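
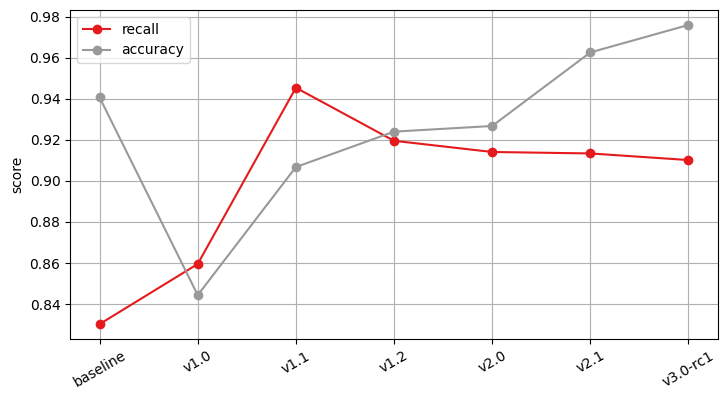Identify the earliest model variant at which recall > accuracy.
baseline: recall ≈ 0.84 vs accuracy ≈ 0.94 (not yet); v1.0: recall ≈ 0.86 vs accuracy ≈ 0.84 (first crossover).

v1.0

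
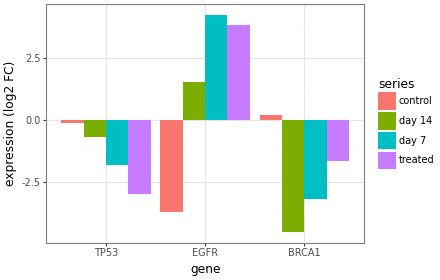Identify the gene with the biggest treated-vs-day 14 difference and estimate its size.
BRCA1, ≈ 3 log2 FC

BRCA1: treated ≈ -2, day 14 ≈ -5 → gap ≈ 3. Next-largest (TP53) is only ≈ 2.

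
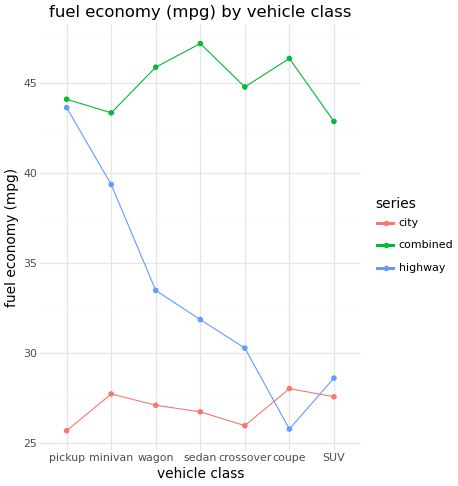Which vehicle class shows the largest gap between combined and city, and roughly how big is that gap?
sedan, ≈ 22 mpg

sedan: combined ≈ 48, city ≈ 26 → gap ≈ 22. Next-largest (crossover) is only ≈ 18.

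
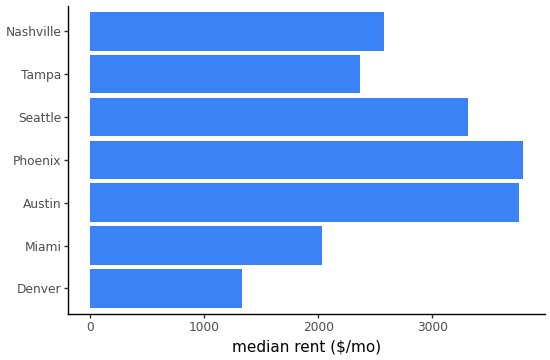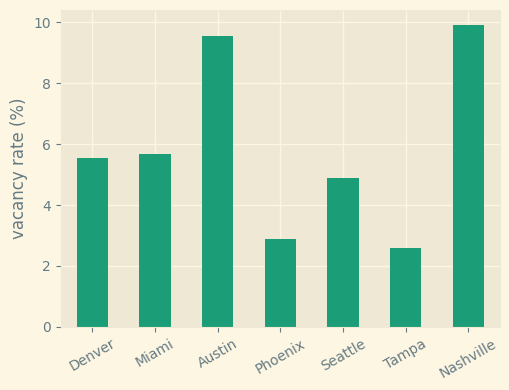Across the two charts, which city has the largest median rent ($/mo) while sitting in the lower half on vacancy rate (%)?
Chart 2 median vacancy rate (%) ≈ 6; below-median cities: Phoenix, Seattle, Tampa. Among those, Phoenix has the highest median rent ($/mo) (≈ 4000).

Phoenix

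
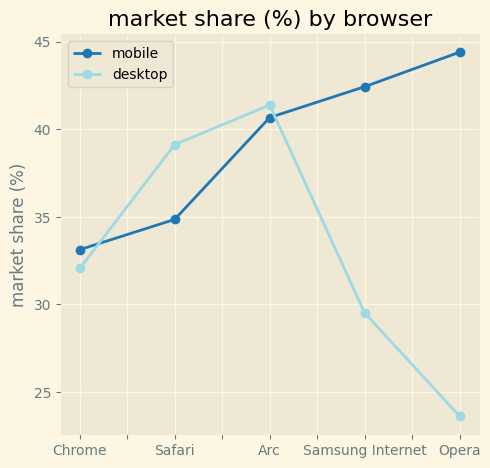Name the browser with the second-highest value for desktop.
Top 3 for desktop: Arc ≈ 42, Safari ≈ 40, Chrome ≈ 32.

Safari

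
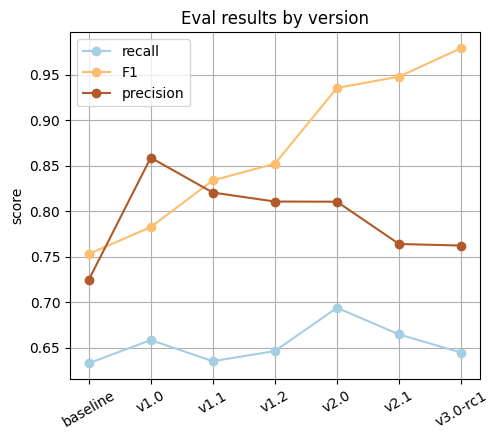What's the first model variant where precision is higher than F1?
baseline: precision ≈ 0.70 vs F1 ≈ 0.75 (not yet); v1.0: precision ≈ 0.85 vs F1 ≈ 0.80 (first crossover).

v1.0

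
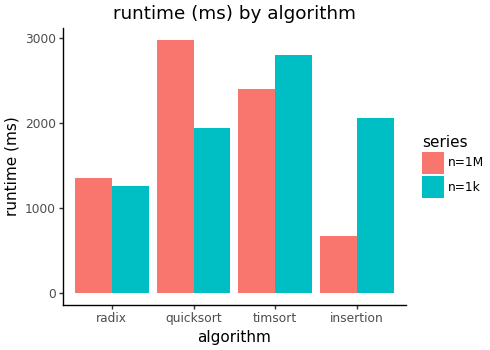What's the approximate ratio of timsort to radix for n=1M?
≈ 1.67×

timsort ≈ 2500, radix ≈ 1500; 2500/1500 ≈ 1.67.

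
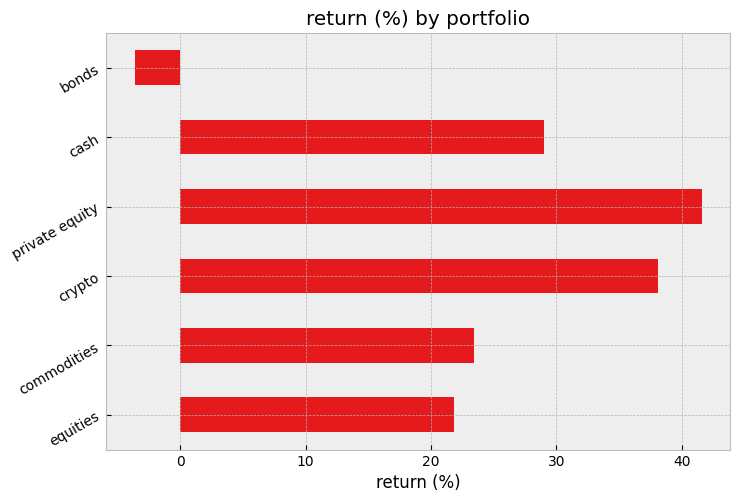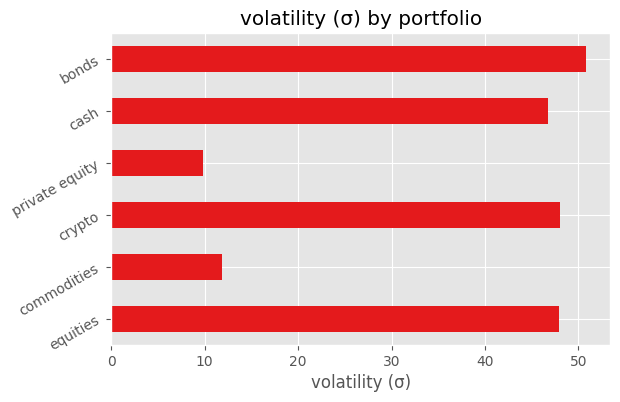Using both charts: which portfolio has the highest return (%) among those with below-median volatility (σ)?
Chart 2 median volatility (σ) ≈ 45; below-median portfolios: commodities, private equity, cash. Among those, private equity has the highest return (%) (≈ 40).

private equity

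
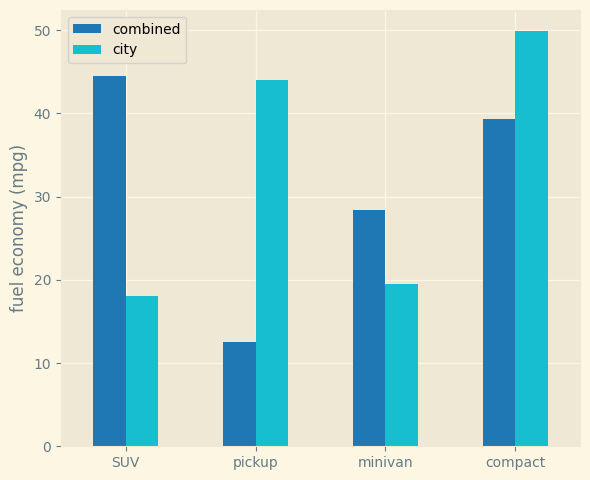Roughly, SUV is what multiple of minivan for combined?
SUV ≈ 45, minivan ≈ 30; 45/30 ≈ 1.5.

≈ 1.5×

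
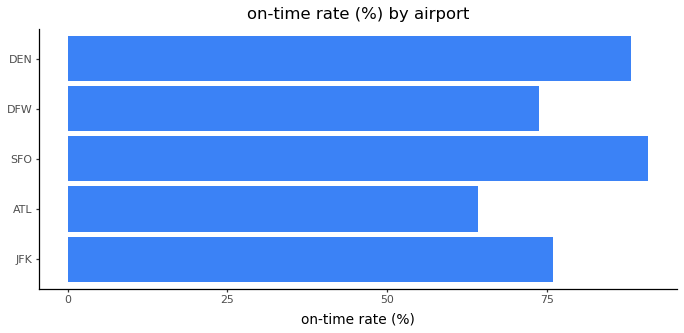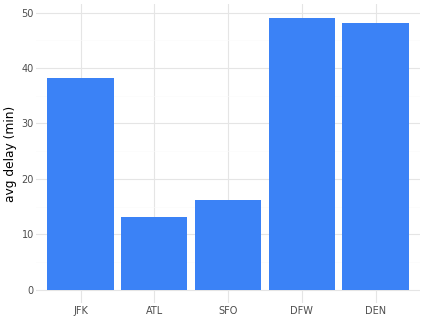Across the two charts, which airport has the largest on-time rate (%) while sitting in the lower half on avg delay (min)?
SFO

Chart 2 median avg delay (min) ≈ 40; below-median airports: ATL, SFO. Among those, SFO has the highest on-time rate (%) (≈ 90).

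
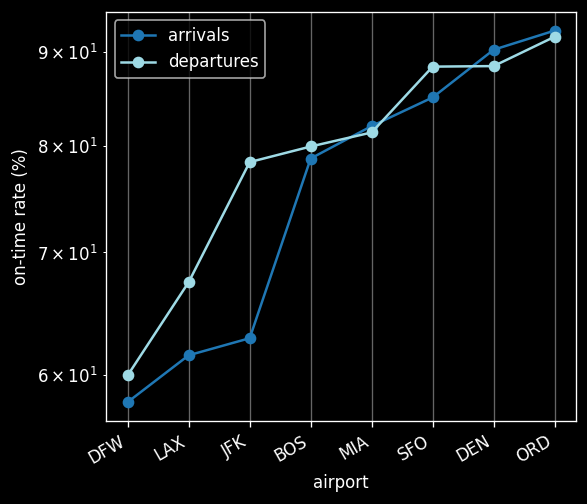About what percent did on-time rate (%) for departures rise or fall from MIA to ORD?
≈ +12.5%

MIA ≈ 80, ORD ≈ 90; (90 − 80) / 80 ≈ +12.5%.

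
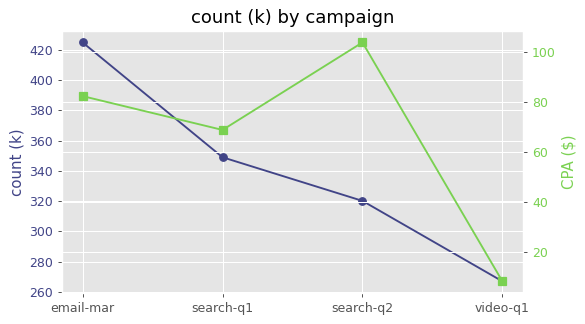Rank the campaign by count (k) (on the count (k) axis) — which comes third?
search-q2

Top 4 (on the count (k) axis): email-mar ≈ 420, search-q1 ≈ 340, search-q2 ≈ 320, video-q1 ≈ 260.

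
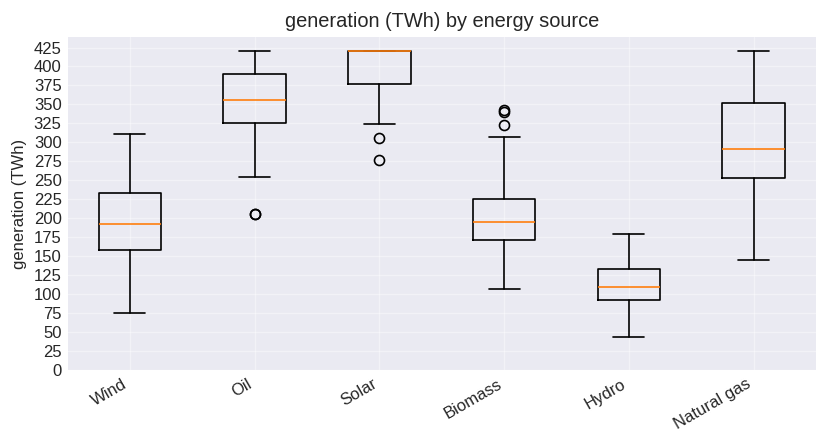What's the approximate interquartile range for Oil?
Q3 ≈ 400, Q1 ≈ 325; IQR ≈ 75.

≈ 75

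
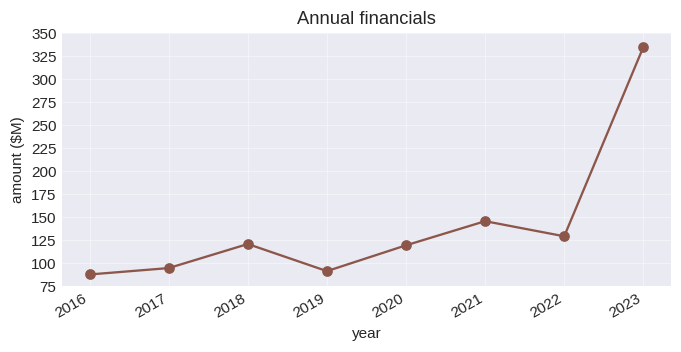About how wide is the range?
≈ 225

Max 2023 ≈ 325, min 2016 ≈ 100; range ≈ 225.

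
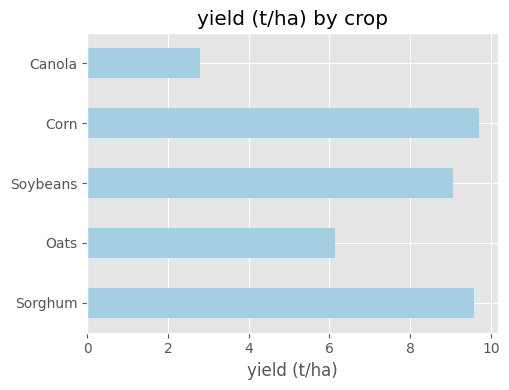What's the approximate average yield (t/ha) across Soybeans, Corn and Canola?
(9 + 10 + 3) / 3 ≈ 7.

≈ 7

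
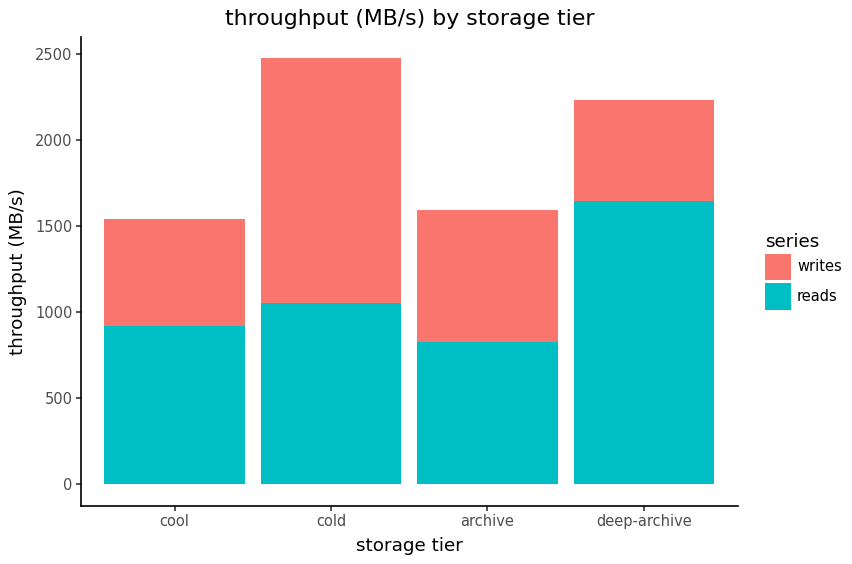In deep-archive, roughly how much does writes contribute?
≈ 500

writes top ≈ 2000, bottom ≈ 1500; segment ≈ 500.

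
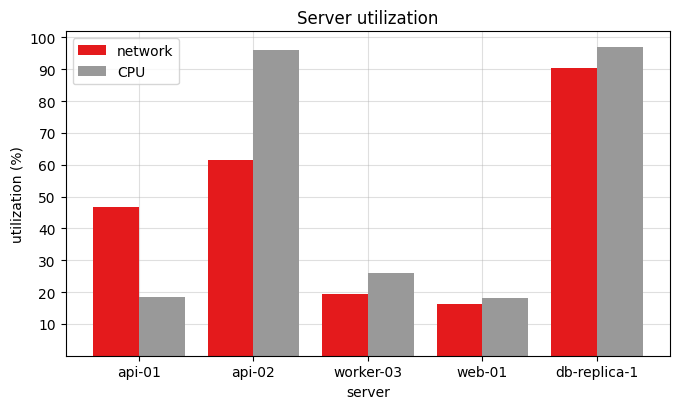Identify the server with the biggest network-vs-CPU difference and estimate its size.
api-02, ≈ 40 %

api-02: network ≈ 60, CPU ≈ 100 → gap ≈ 40. Next-largest (api-01) is only ≈ 30.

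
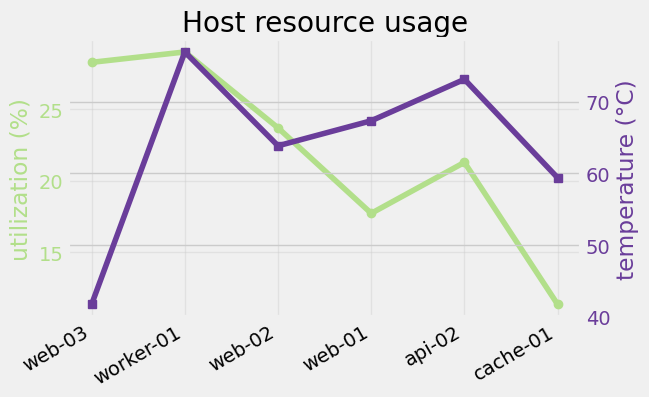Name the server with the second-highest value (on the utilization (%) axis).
web-03

Top 3 (on the utilization (%) axis): worker-01 ≈ 30, web-03 ≈ 28, web-02 ≈ 24.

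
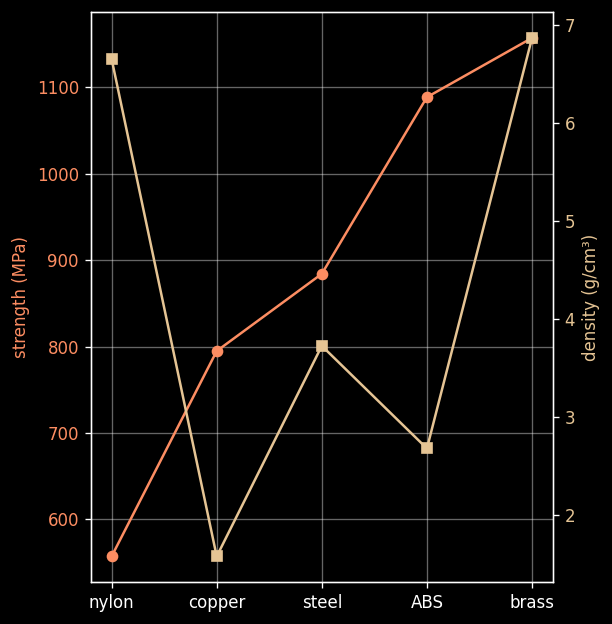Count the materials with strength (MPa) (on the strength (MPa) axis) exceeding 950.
Above 950: ABS, brass.

2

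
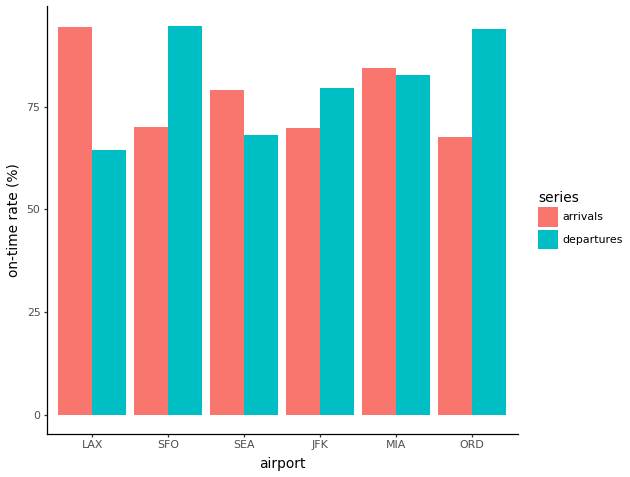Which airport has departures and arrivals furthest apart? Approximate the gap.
LAX: departures ≈ 60, arrivals ≈ 90 → gap ≈ 30. Next-largest (ORD) is only ≈ 20.

LAX, ≈ 30 %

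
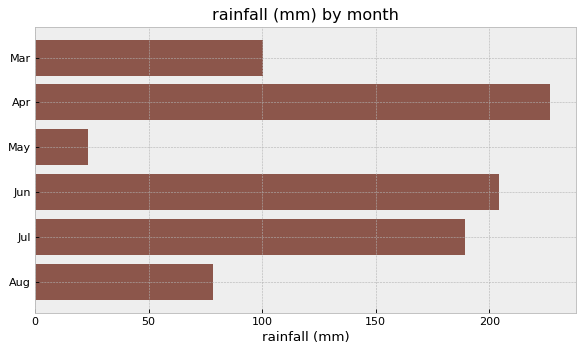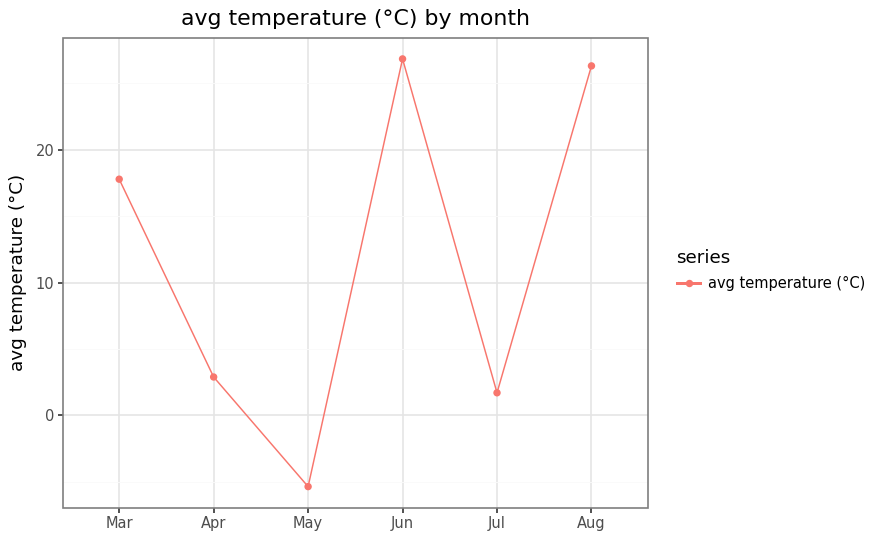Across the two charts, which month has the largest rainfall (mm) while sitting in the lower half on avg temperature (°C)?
Apr

Chart 2 median avg temperature (°C) ≈ 10; below-median months: Apr, May, Jul. Among those, Apr has the highest rainfall (mm) (≈ 225).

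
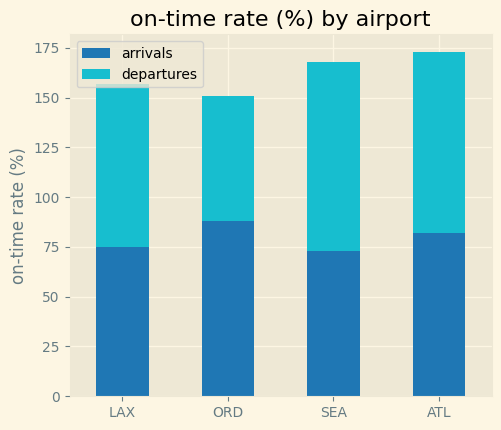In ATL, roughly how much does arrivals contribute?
arrivals top ≈ 80, bottom ≈ 0; segment ≈ 80.

≈ 80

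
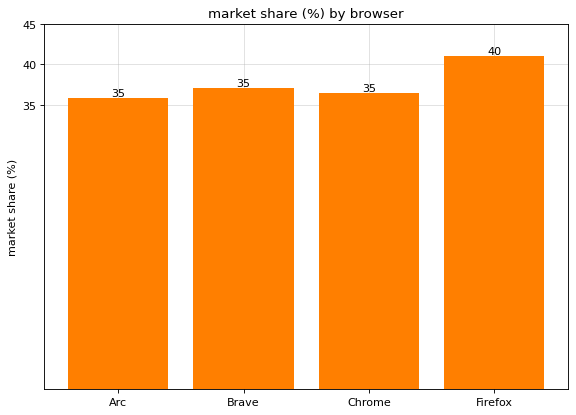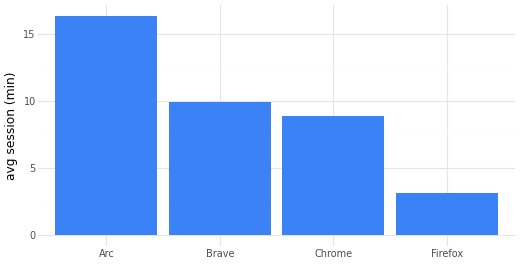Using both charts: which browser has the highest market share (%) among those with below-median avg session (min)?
Chart 2 median avg session (min) ≈ 10; below-median browsers: Chrome, Firefox. Among those, Firefox has the highest market share (%) (≈ 40).

Firefox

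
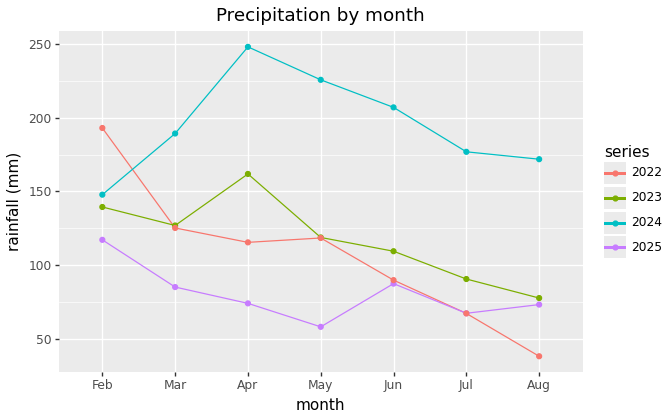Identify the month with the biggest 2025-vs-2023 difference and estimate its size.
Apr, ≈ 80 mm

Apr: 2025 ≈ 80, 2023 ≈ 160 → gap ≈ 80. Next-largest (May) is only ≈ 60.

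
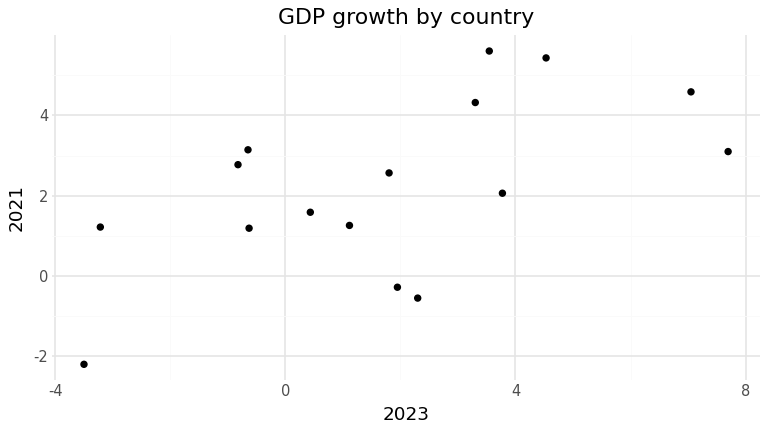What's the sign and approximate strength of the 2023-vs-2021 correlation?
Points are positively correlated; moderate (|r| ≈ 0.6).

positive, moderate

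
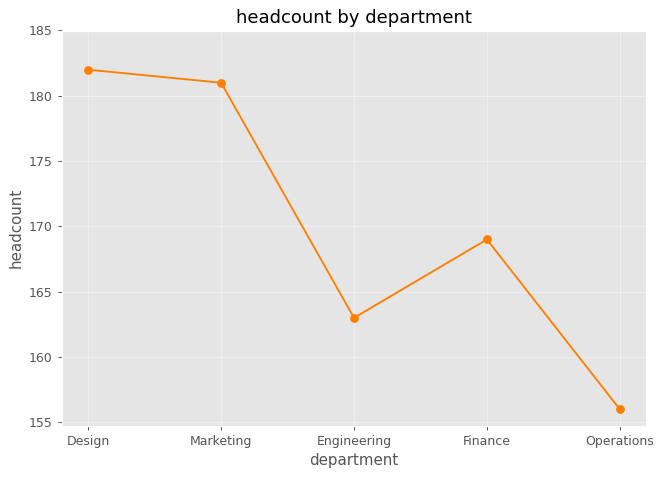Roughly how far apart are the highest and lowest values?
≈ 25

Max Design ≈ 180, min Operations ≈ 155; range ≈ 25.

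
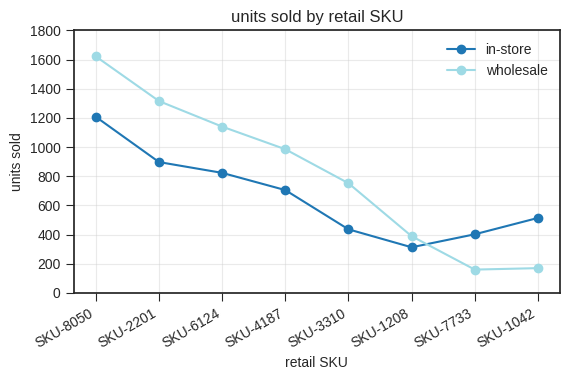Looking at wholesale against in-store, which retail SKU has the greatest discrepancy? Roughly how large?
SKU-2201, ≈ 600

SKU-2201: wholesale ≈ 1400, in-store ≈ 800 → gap ≈ 600. Next-largest (SKU-8050) is only ≈ 400.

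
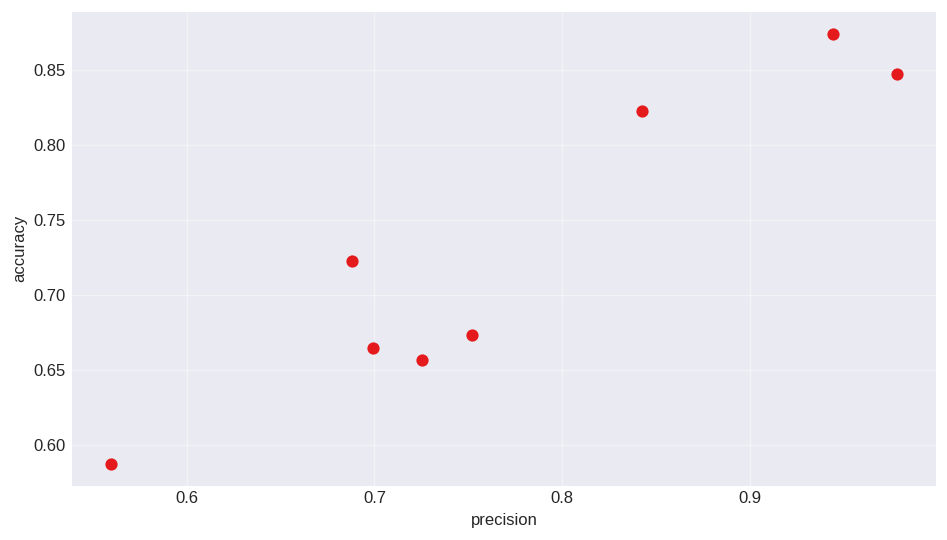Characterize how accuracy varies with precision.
positive, strong

Points are positively correlated; strong (|r| ≈ 0.9).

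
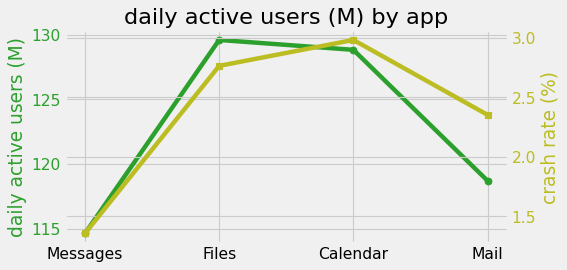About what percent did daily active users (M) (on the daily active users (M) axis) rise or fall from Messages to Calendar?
≈ +12.3%

Messages ≈ 114, Calendar ≈ 128; (128 − 114) / 114 ≈ +12.3%.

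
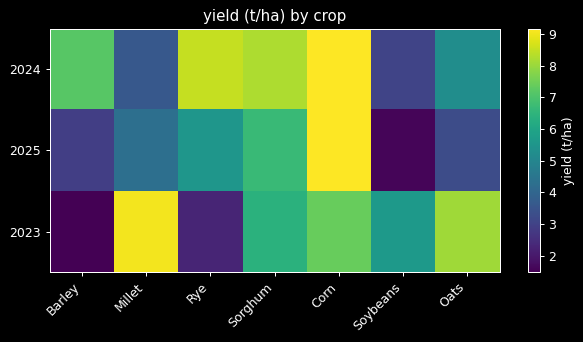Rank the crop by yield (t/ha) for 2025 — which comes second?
Top 3 for 2025: Corn ≈ 9, Sorghum ≈ 7, Rye ≈ 6.

Sorghum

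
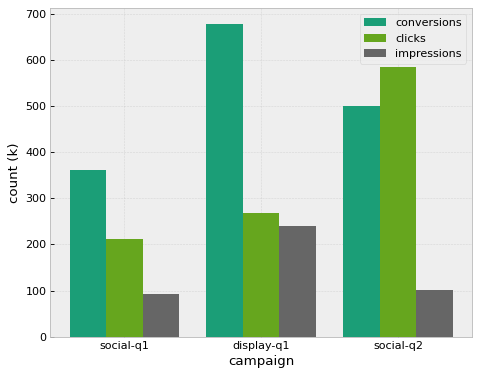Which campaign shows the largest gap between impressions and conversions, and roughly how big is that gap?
display-q1: impressions ≈ 200, conversions ≈ 700 → gap ≈ 500. Next-largest (social-q2) is only ≈ 400.

display-q1, ≈ 500 k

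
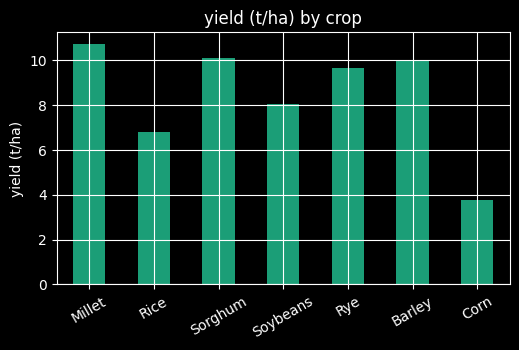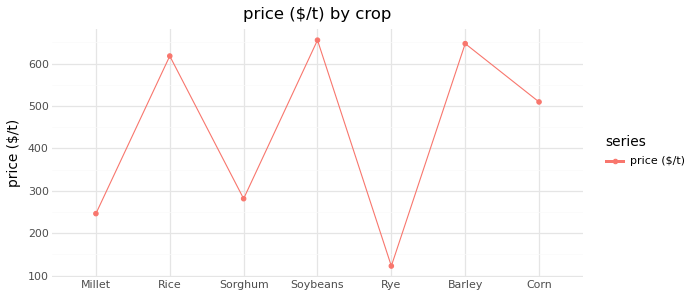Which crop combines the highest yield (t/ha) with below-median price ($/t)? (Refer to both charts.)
Millet

Chart 2 median price ($/t) ≈ 500; below-median crops: Millet, Sorghum, Rye. Among those, Millet has the highest yield (t/ha) (≈ 11).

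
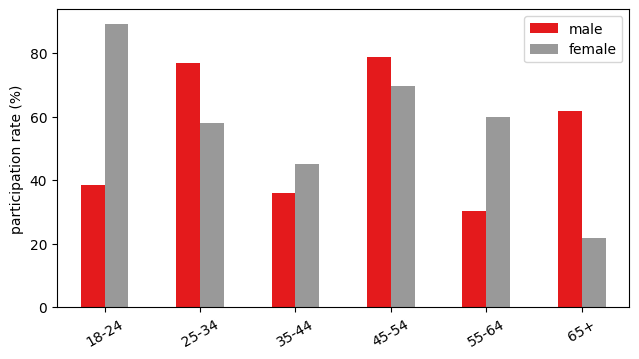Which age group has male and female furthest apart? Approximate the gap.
18-24: male ≈ 40, female ≈ 90 → gap ≈ 50. Next-largest (65+) is only ≈ 40.

18-24, ≈ 50 %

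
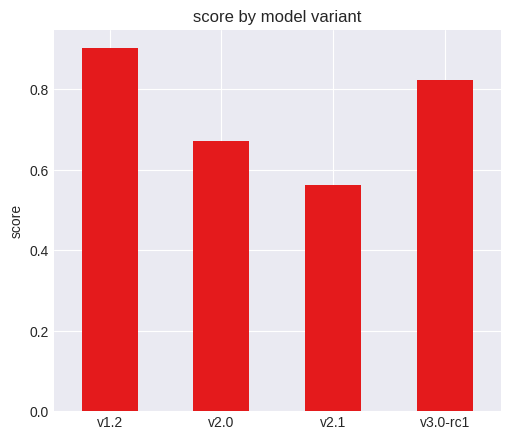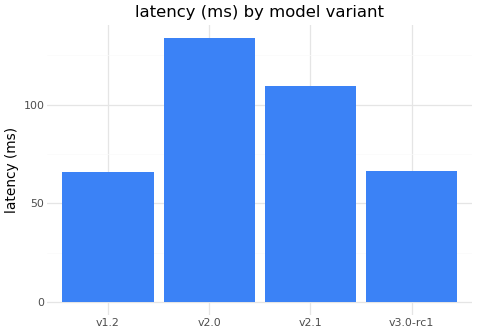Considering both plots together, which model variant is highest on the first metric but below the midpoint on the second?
v1.2

Chart 2 median latency (ms) ≈ 80; below-median model variants: v1.2, v3.0-rc1. Among those, v1.2 has the highest score (≈ 0.9).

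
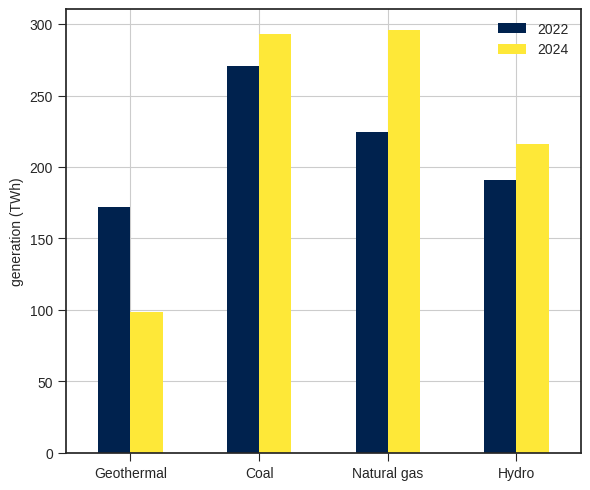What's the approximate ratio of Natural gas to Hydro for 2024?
Natural gas ≈ 300, Hydro ≈ 225; 300/225 ≈ 1.33.

≈ 1.33×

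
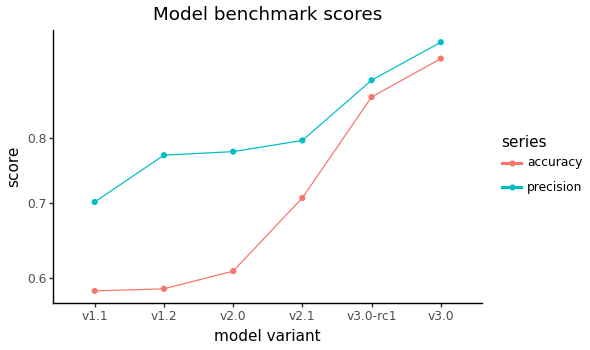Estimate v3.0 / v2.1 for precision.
v3.0 ≈ 0.95, v2.1 ≈ 0.80; 0.95/0.80 ≈ 1.19.

≈ 1.19×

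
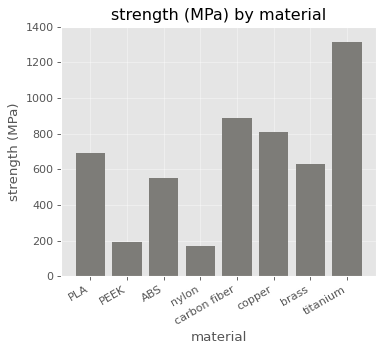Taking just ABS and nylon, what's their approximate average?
(600 + 200) / 2 ≈ 400.

≈ 400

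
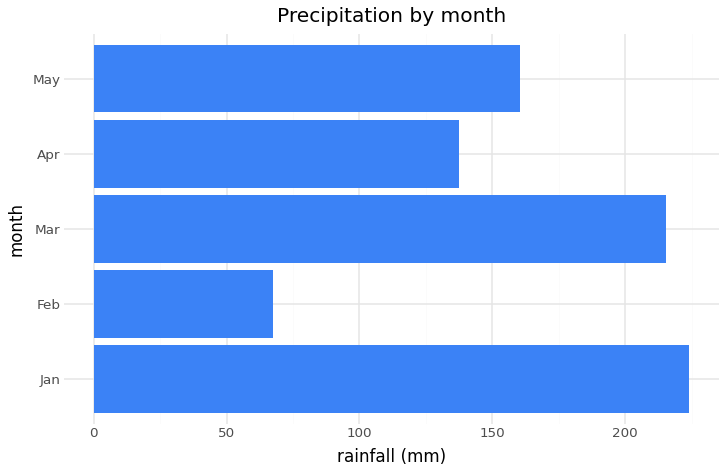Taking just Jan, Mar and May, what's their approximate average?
(220 + 220 + 160) / 3 ≈ 200.

≈ 200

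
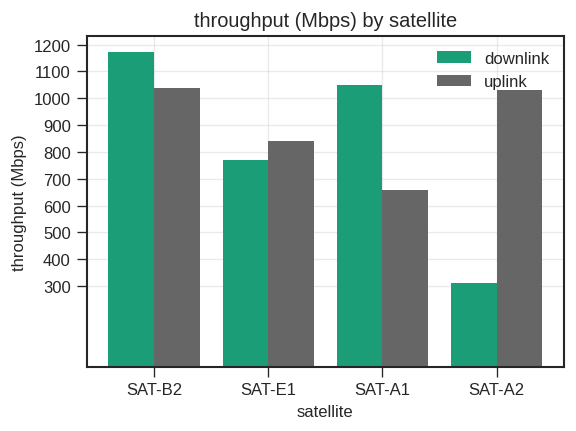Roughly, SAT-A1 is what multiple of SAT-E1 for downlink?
≈ 1.25×

SAT-A1 ≈ 1000, SAT-E1 ≈ 800; 1000/800 ≈ 1.25.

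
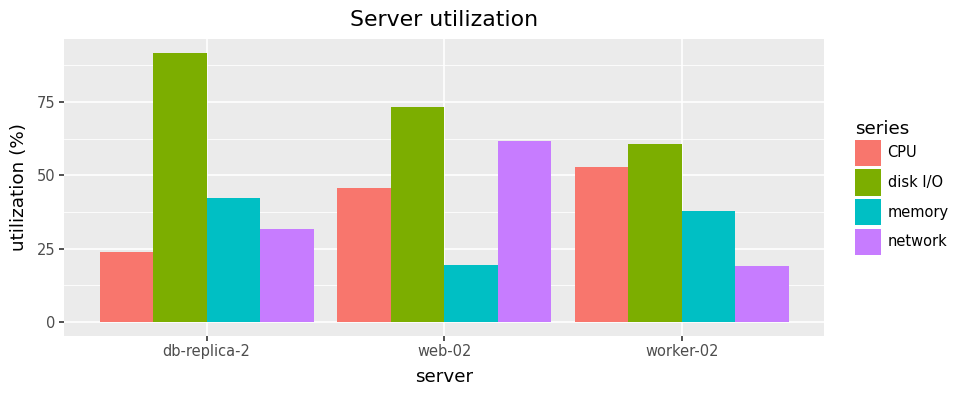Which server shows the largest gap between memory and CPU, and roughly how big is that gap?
web-02, ≈ 30 %

web-02: memory ≈ 20, CPU ≈ 50 → gap ≈ 30. Next-largest (db-replica-2) is only ≈ 20.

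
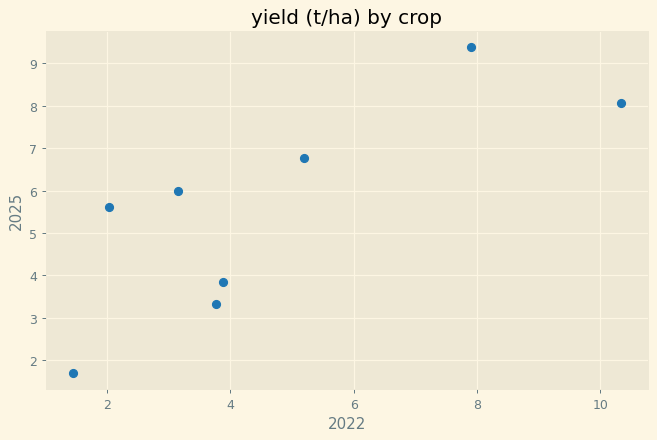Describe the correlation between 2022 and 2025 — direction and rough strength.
Points are positively correlated; strong (|r| ≈ 0.8).

positive, strong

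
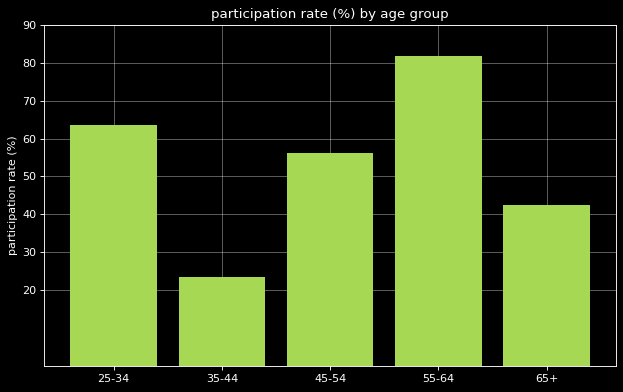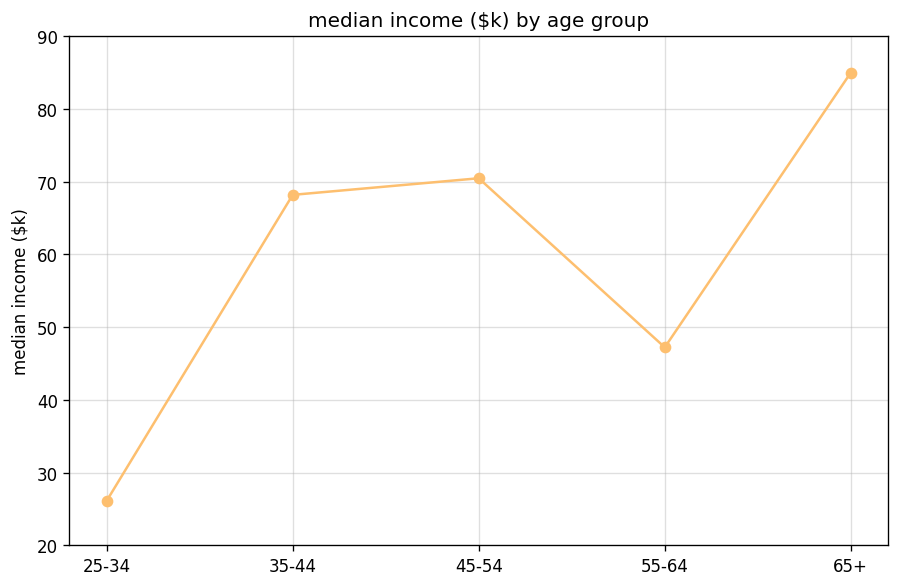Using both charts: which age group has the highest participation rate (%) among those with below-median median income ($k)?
Chart 2 median median income ($k) ≈ 70; below-median age groups: 25-34, 55-64. Among those, 55-64 has the highest participation rate (%) (≈ 80).

55-64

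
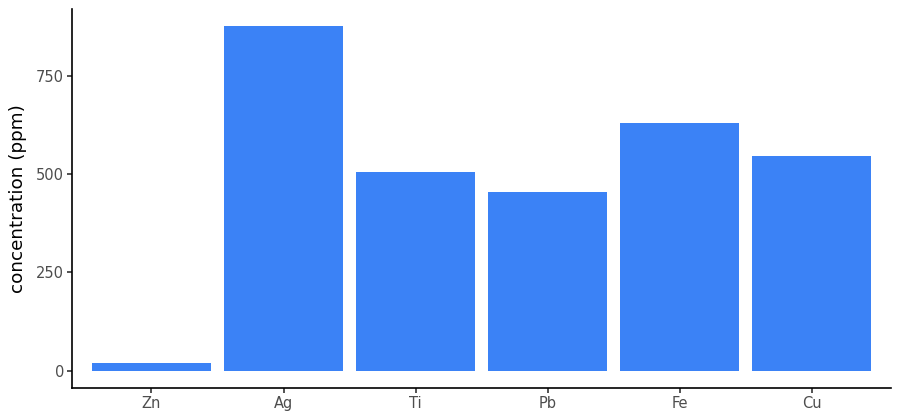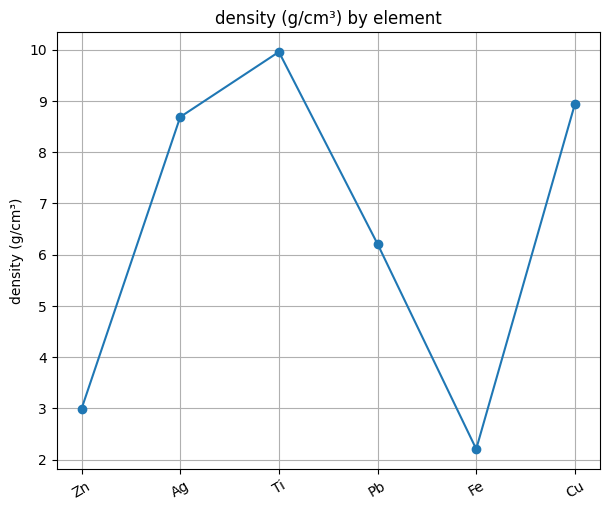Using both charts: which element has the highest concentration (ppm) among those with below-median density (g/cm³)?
Chart 2 median density (g/cm³) ≈ 7; below-median elements: Zn, Pb, Fe. Among those, Fe has the highest concentration (ppm) (≈ 600).

Fe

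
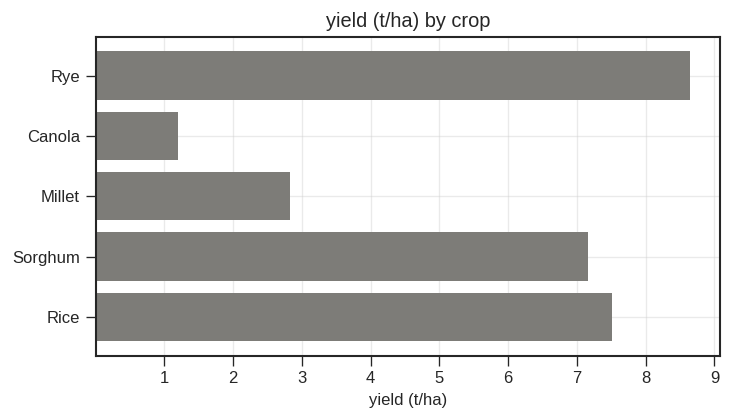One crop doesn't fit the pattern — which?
Canola

Canola ≈ 1; the rest sit between ≈ 3 and ≈ 9.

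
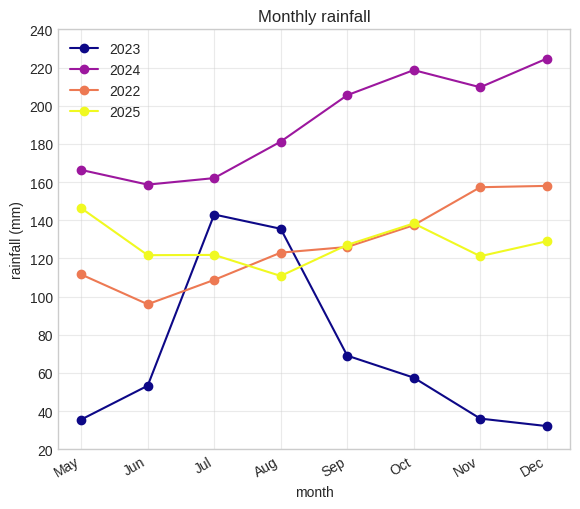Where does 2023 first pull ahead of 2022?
Jun: 2023 ≈ 60 vs 2022 ≈ 100 (not yet); Jul: 2023 ≈ 140 vs 2022 ≈ 100 (first crossover).

Jul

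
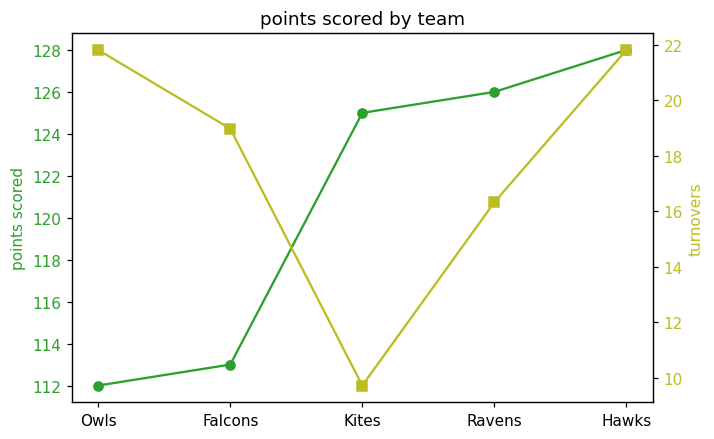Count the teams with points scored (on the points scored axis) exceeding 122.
3

Above 122: Kites, Ravens, Hawks.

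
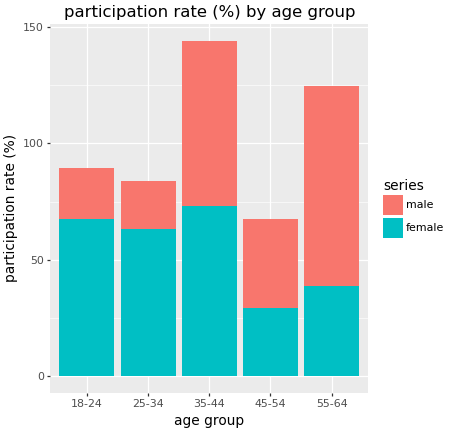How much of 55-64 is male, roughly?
≈ 80

male top ≈ 120, bottom ≈ 40; segment ≈ 80.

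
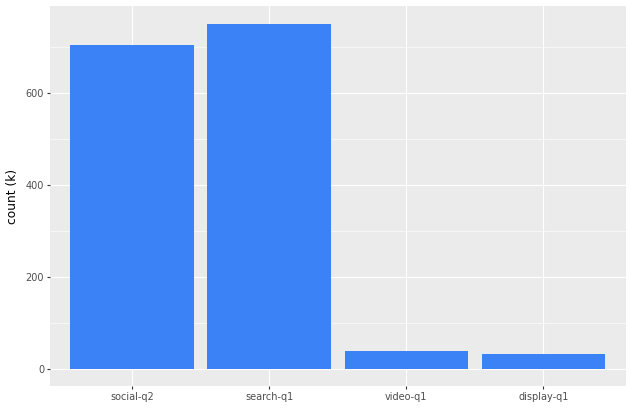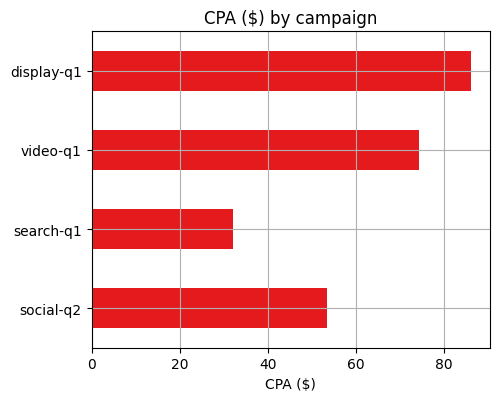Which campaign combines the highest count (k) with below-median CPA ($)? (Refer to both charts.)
Chart 2 median CPA ($) ≈ 60; below-median campaigns: social-q2, search-q1. Among those, search-q1 has the highest count (k) (≈ 800).

search-q1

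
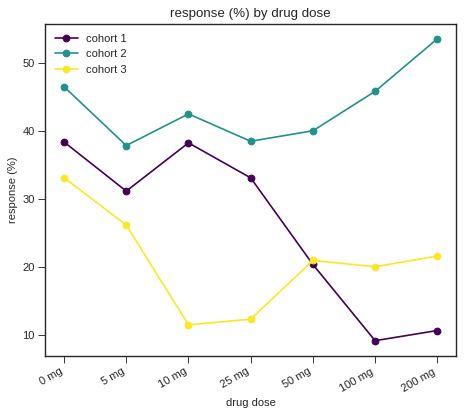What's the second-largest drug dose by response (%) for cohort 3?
5 mg

Top 3 for cohort 3: 0 mg ≈ 35, 5 mg ≈ 25, 200 mg ≈ 20.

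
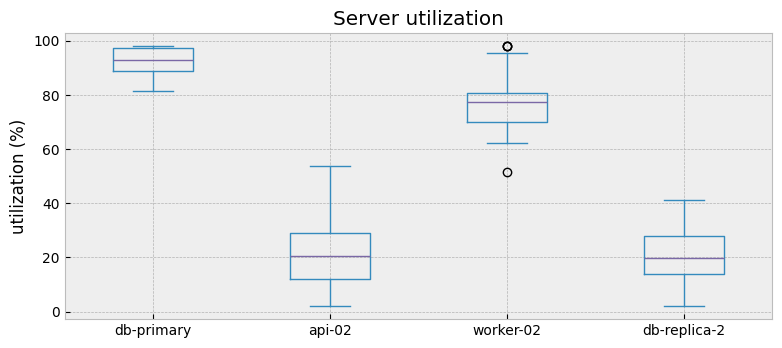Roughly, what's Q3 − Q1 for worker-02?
≈ 10

Q3 ≈ 80, Q1 ≈ 70; IQR ≈ 10.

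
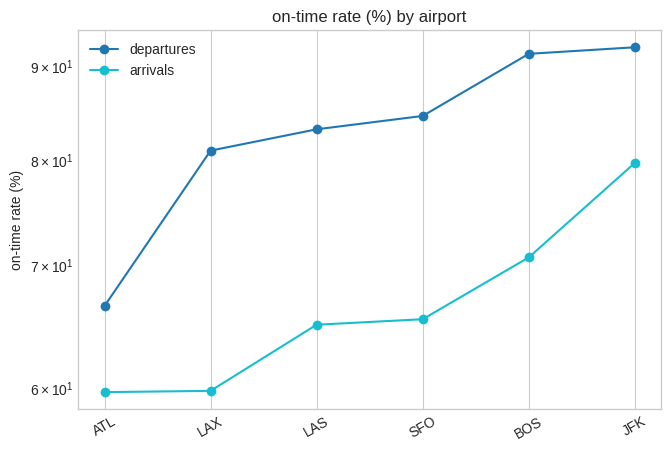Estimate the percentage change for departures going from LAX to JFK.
LAX ≈ 80, JFK ≈ 90; (90 − 80) / 80 ≈ +12.5%.

≈ +12.5%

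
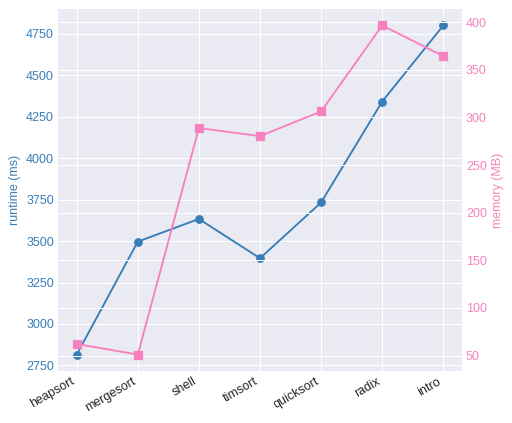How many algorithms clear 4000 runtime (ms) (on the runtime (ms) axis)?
2

Above 4000: radix, intro.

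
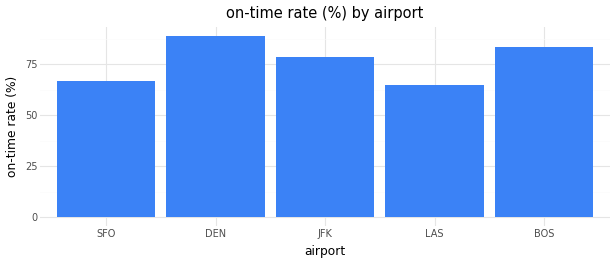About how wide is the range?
≈ 30

Max DEN ≈ 90, min LAS ≈ 60; range ≈ 30.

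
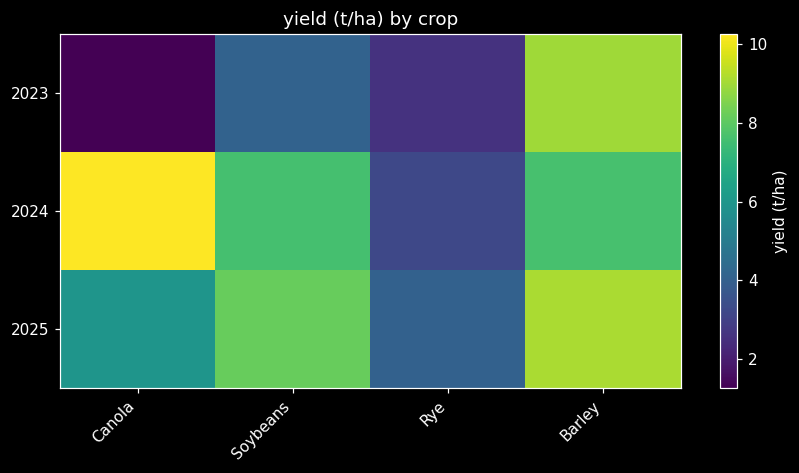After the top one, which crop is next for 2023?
Soybeans

Top 3 for 2023: Barley ≈ 9, Soybeans ≈ 4, Rye ≈ 3.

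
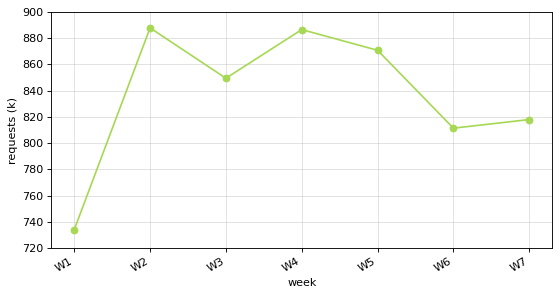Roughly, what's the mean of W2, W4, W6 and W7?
≈ 850

(880 + 880 + 820 + 820) / 4 ≈ 850.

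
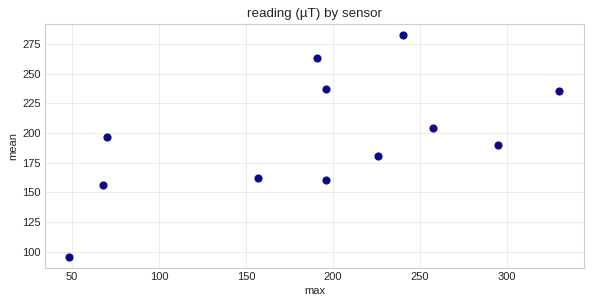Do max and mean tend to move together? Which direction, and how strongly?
Points are positively correlated; moderate (|r| ≈ 0.6).

positive, moderate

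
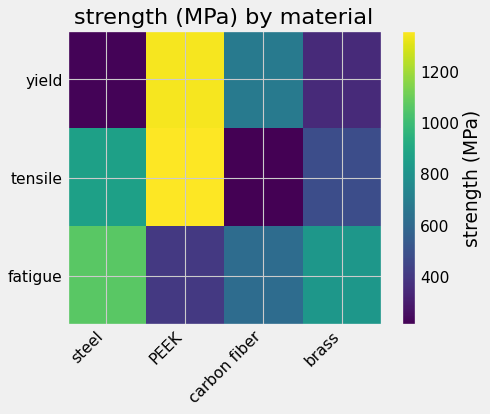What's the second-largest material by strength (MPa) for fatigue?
Top 3 for fatigue: steel ≈ 1100, brass ≈ 800, carbon fiber ≈ 600.

brass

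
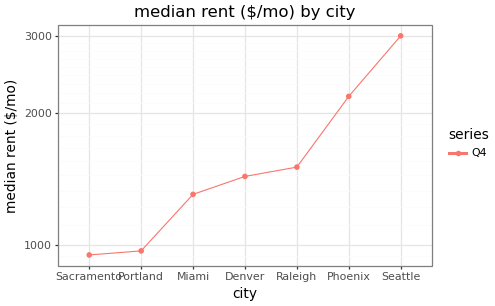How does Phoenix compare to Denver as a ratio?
Phoenix ≈ 2200, Denver ≈ 1400; 2200/1400 ≈ 1.57.

≈ 1.57×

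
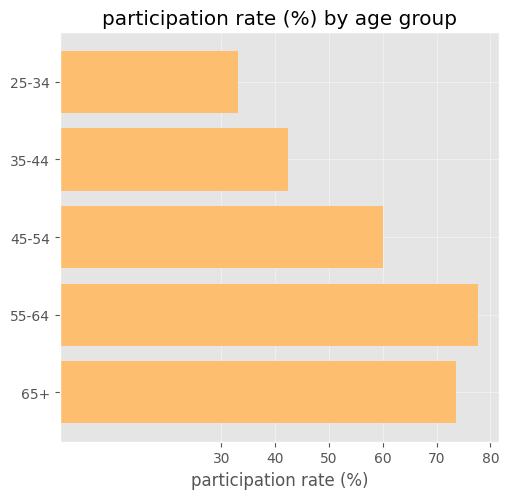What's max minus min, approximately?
Max 55-64 ≈ 80, min 25-34 ≈ 30; range ≈ 50.

≈ 50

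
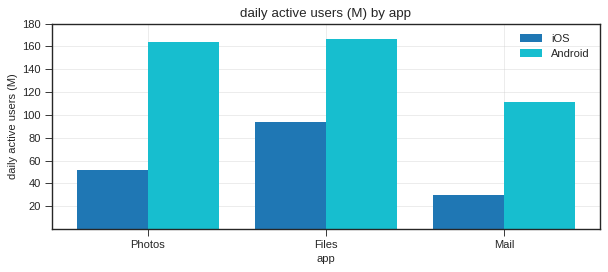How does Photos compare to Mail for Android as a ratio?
Photos ≈ 160, Mail ≈ 120; 160/120 ≈ 1.33.

≈ 1.33×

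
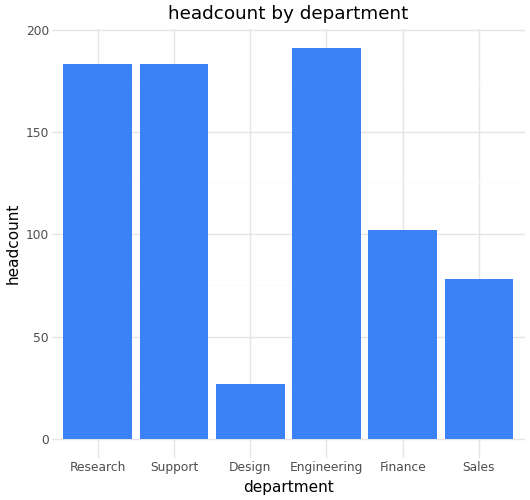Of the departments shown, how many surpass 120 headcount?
3

Above 120: Research, Support, Engineering.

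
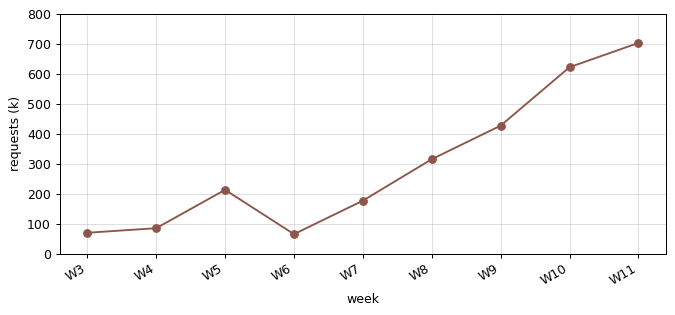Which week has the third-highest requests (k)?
W9

Top 4: W11 ≈ 700, W10 ≈ 600, W9 ≈ 400, W8 ≈ 300.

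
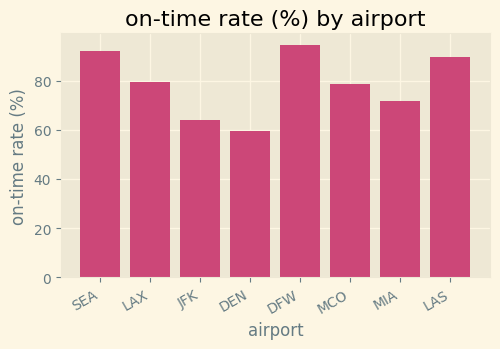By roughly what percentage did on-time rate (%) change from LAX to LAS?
LAX ≈ 80, LAS ≈ 90; (90 − 80) / 80 ≈ +12.5%.

≈ +12.5%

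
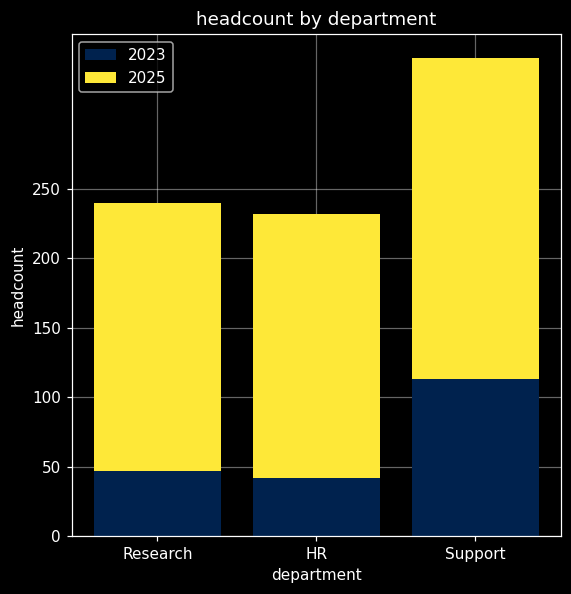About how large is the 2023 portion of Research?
2023 top ≈ 50, bottom ≈ 0; segment ≈ 50.

≈ 50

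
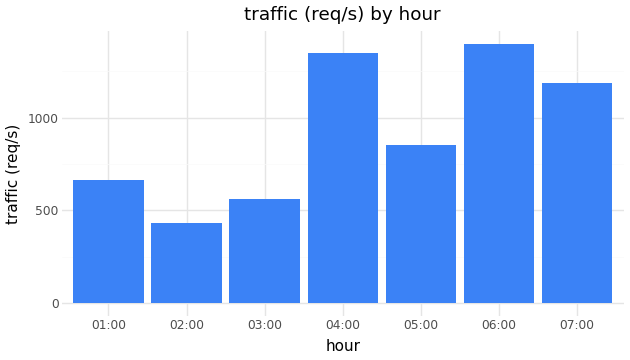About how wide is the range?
Max 06:00 ≈ 1400, min 02:00 ≈ 400; range ≈ 1000.

≈ 1000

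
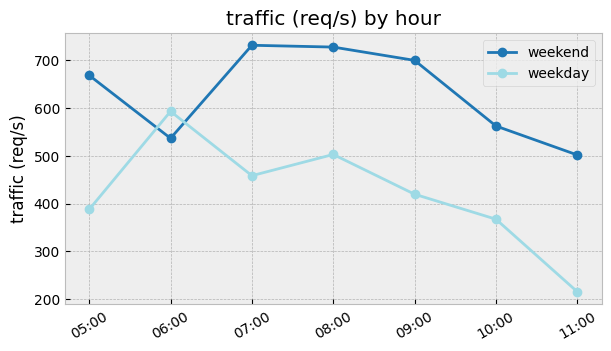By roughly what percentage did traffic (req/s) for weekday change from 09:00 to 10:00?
09:00 ≈ 400, 10:00 ≈ 350; (350 − 400) / 400 ≈ -12.5%.

≈ -12.5%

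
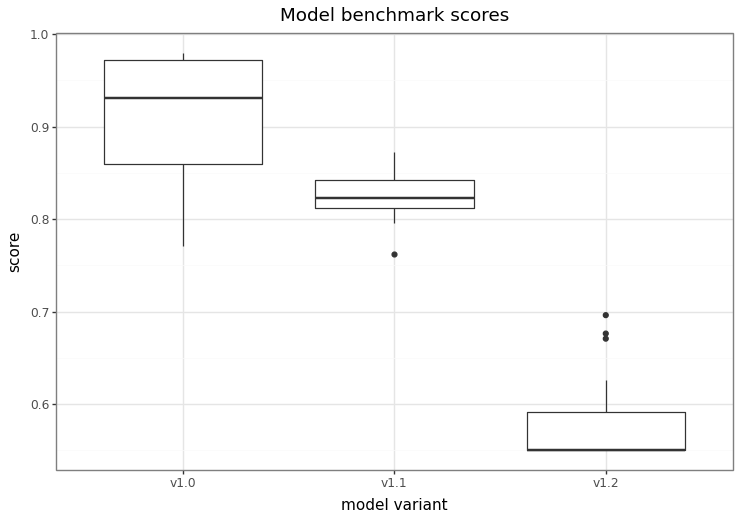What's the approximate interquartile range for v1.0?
≈ 0.10

Q3 ≈ 0.95, Q1 ≈ 0.85; IQR ≈ 0.10.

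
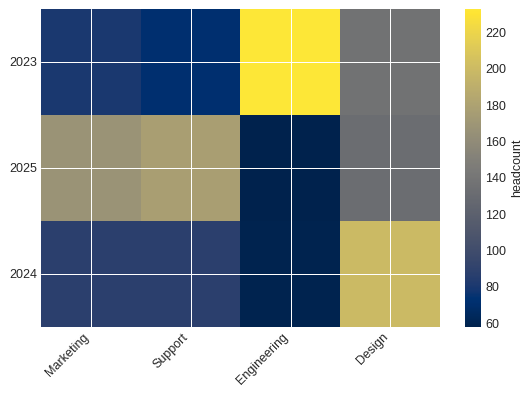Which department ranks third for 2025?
Design

Top 4 for 2025: Support ≈ 180, Marketing ≈ 160, Design ≈ 140, Engineering ≈ 60.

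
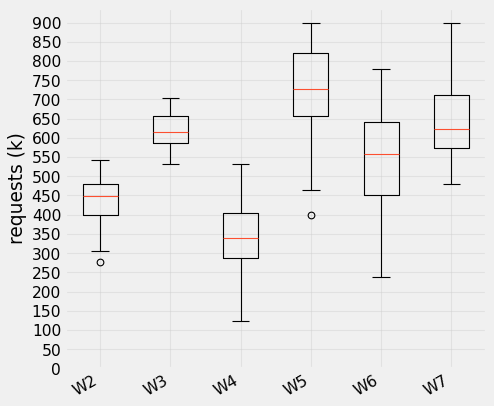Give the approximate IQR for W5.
≈ 150

Q3 ≈ 800, Q1 ≈ 650; IQR ≈ 150.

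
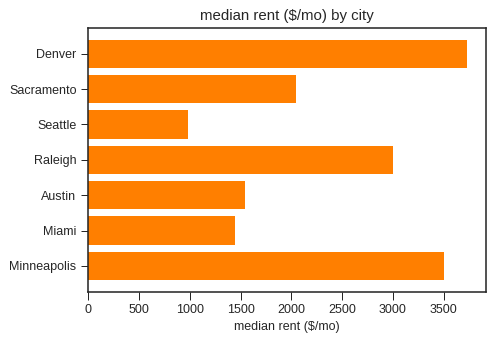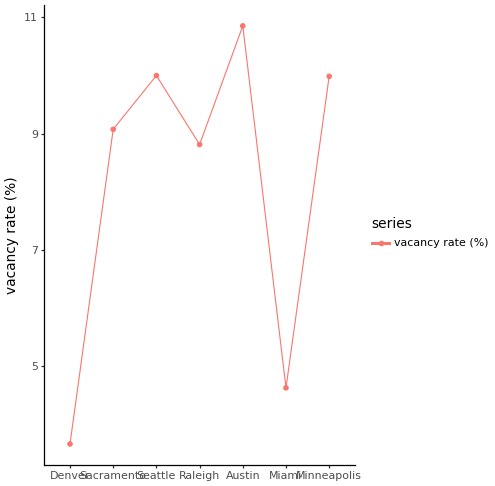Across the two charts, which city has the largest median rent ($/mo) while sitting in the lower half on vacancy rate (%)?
Denver

Chart 2 median vacancy rate (%) ≈ 9; below-median cities: Denver, Raleigh, Miami. Among those, Denver has the highest median rent ($/mo) (≈ 3500).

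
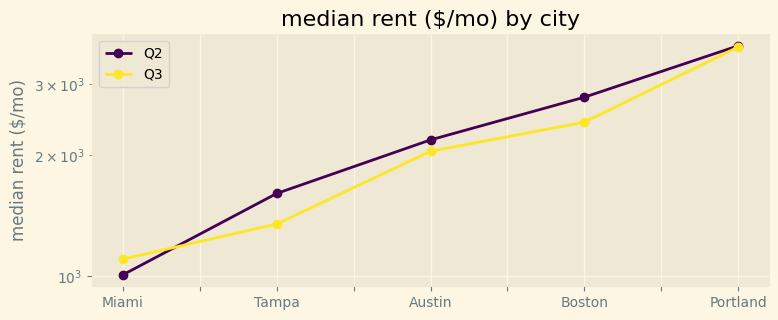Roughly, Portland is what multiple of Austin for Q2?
Portland ≈ 3500, Austin ≈ 2000; 3500/2000 ≈ 1.75.

≈ 1.75×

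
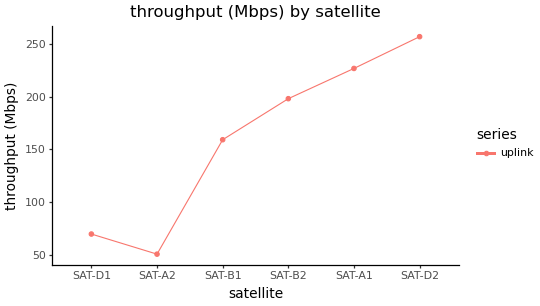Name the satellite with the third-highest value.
SAT-B2

Top 4: SAT-D2 ≈ 260, SAT-A1 ≈ 220, SAT-B2 ≈ 200, SAT-B1 ≈ 160.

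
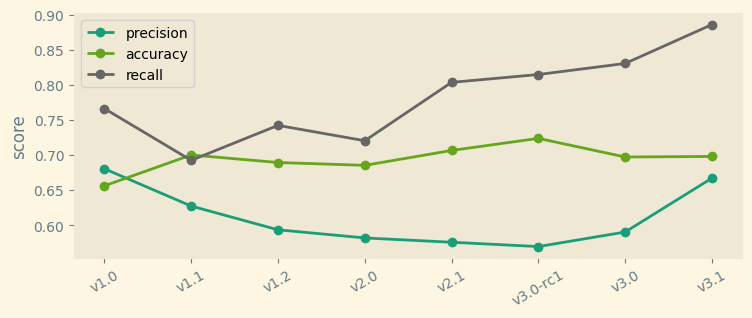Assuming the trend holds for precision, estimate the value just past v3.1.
Last three: 0.55, 0.60, 0.65 → slope ≈ 0.05/step → next ≈ 0.7.

≈ 0.7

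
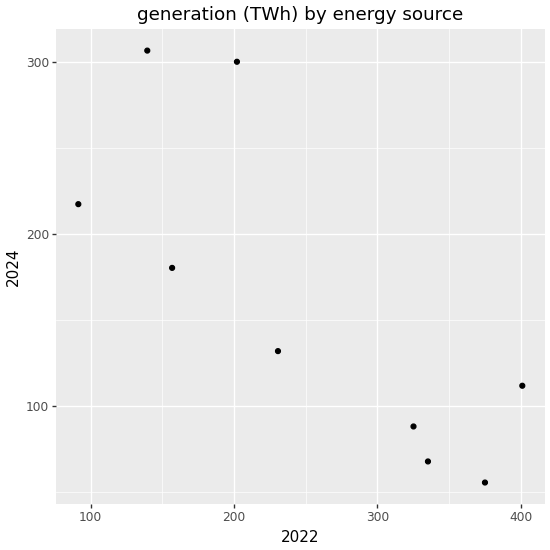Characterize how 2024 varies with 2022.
negative, strong

Points are negatively correlated; strong (|r| ≈ 0.8).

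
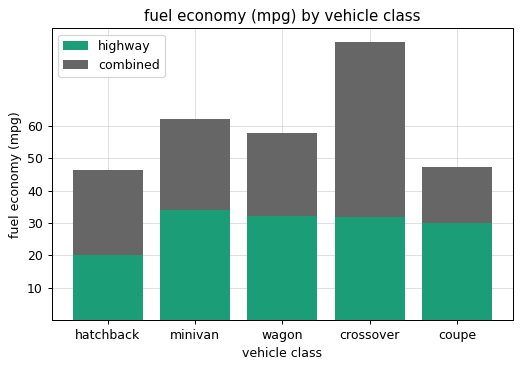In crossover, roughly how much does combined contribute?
combined top ≈ 90, bottom ≈ 30; segment ≈ 60.

≈ 60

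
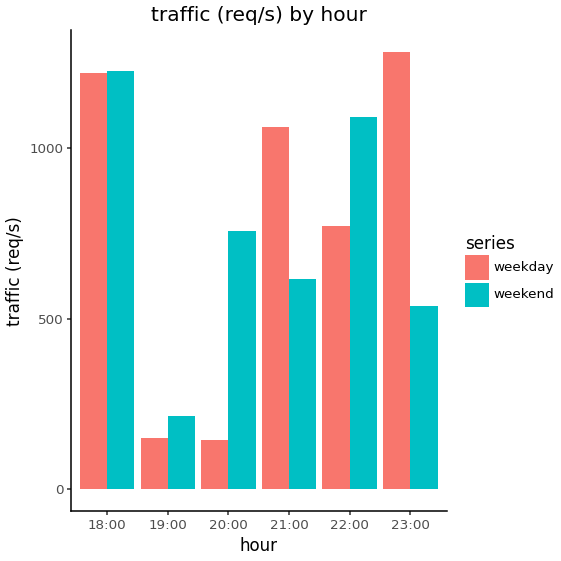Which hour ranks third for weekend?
20:00

Top 4 for weekend: 18:00 ≈ 1200, 22:00 ≈ 1000, 20:00 ≈ 800, 21:00 ≈ 600.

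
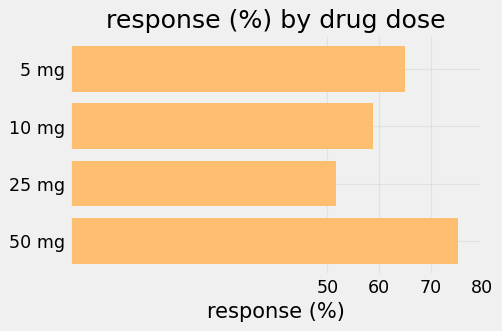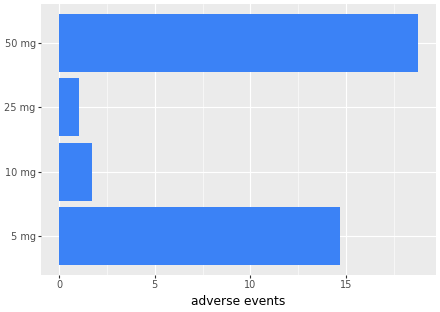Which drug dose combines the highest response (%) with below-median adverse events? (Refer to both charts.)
Chart 2 median adverse events ≈ 8; below-median drug doses: 10 mg, 25 mg. Among those, 10 mg has the highest response (%) (≈ 60).

10 mg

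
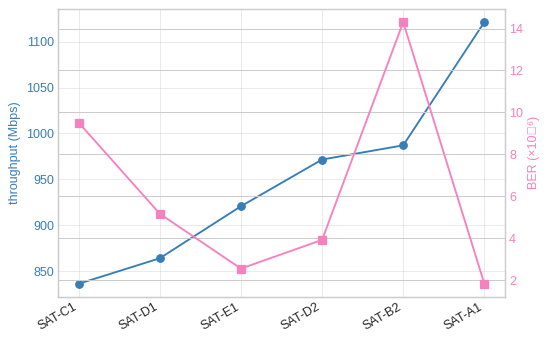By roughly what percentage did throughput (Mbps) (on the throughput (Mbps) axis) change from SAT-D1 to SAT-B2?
≈ +11.4%

SAT-D1 ≈ 875, SAT-B2 ≈ 975; (975 − 875) / 875 ≈ +11.4%.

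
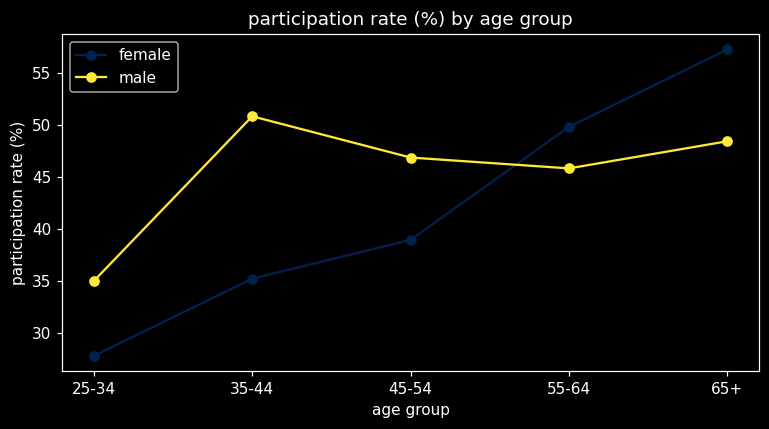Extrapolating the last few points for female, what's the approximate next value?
≈ 62.5

Last three: 40, 50, 55 → slope ≈ 7.5/step → next ≈ 62.5.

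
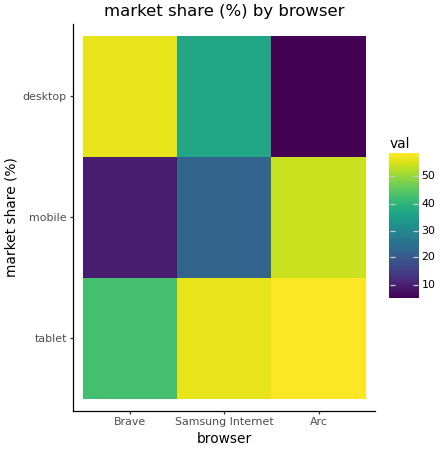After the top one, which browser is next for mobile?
Top 3 for mobile: Arc ≈ 55, Samsung Internet ≈ 20, Brave ≈ 10.

Samsung Internet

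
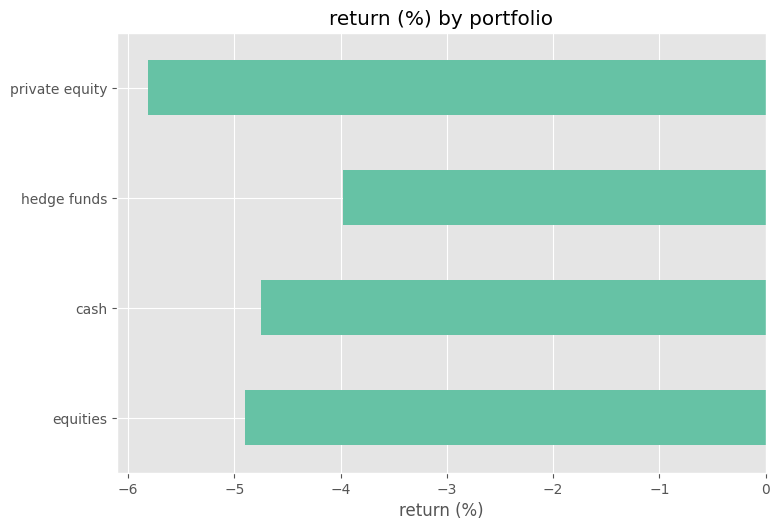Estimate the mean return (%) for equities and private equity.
≈ -5.3

(-4.8 + -5.8) / 2 ≈ -5.3.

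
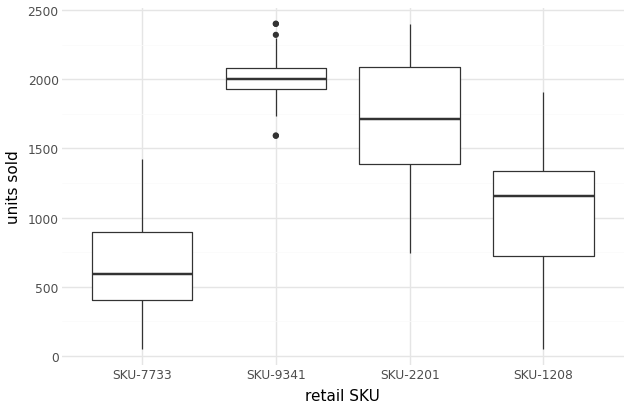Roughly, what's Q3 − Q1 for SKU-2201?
Q3 ≈ 2000, Q1 ≈ 1400; IQR ≈ 600.

≈ 600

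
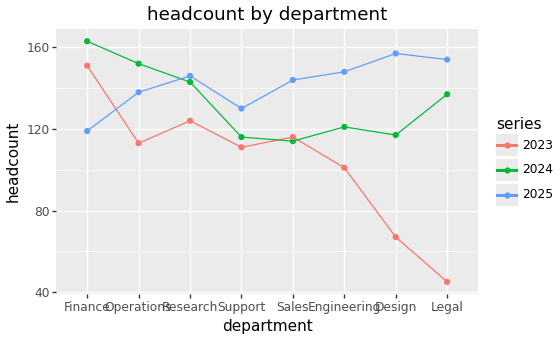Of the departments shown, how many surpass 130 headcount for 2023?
1

Above 130: Finance.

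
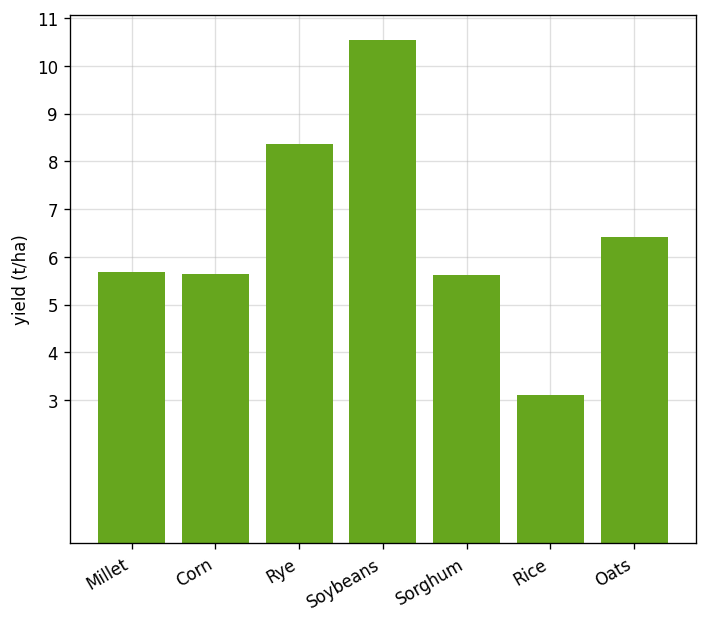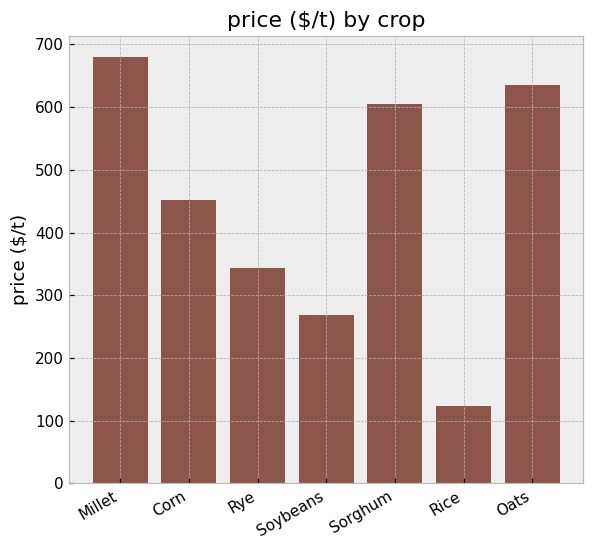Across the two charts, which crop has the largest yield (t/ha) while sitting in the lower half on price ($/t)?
Soybeans

Chart 2 median price ($/t) ≈ 500; below-median crops: Rye, Soybeans, Rice. Among those, Soybeans has the highest yield (t/ha) (≈ 11).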